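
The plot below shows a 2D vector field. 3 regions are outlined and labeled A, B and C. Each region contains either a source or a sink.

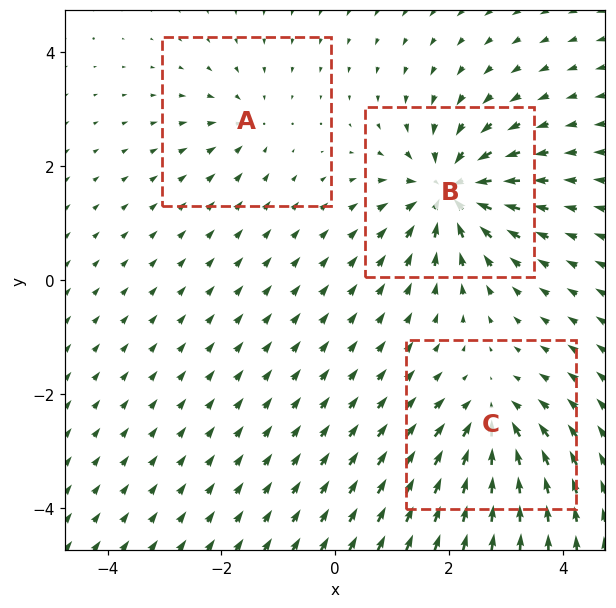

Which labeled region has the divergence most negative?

Divergence at each region's feature centre — A: about -2, B: about -6, C: about -4. Region B is most negative.

B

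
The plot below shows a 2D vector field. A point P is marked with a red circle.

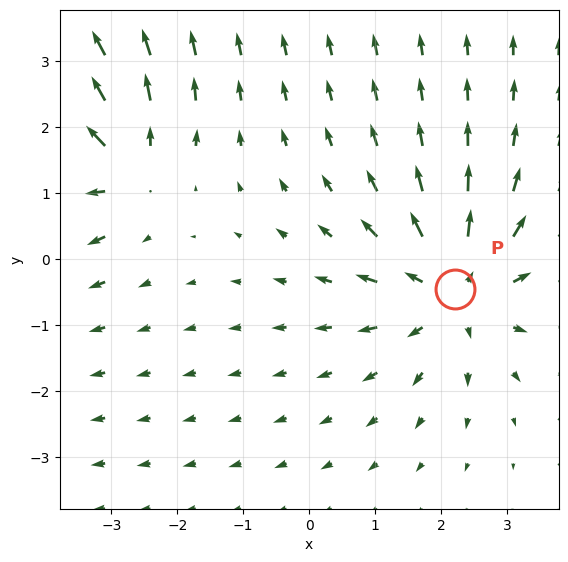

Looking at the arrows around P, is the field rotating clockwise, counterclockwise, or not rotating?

Near P at (2.2, -0.4) the arrows show no circulation. The curl there is ≈0.

not rotating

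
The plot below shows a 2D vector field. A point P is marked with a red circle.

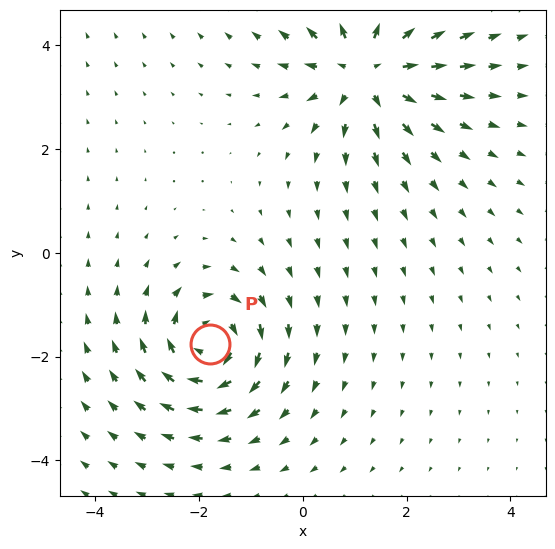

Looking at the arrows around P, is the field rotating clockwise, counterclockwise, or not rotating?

Near P at (-1.8, -1.8) the arrows circulate clockwise. The curl (z-component) there is about -5; negative curl means clockwise rotation.

clockwise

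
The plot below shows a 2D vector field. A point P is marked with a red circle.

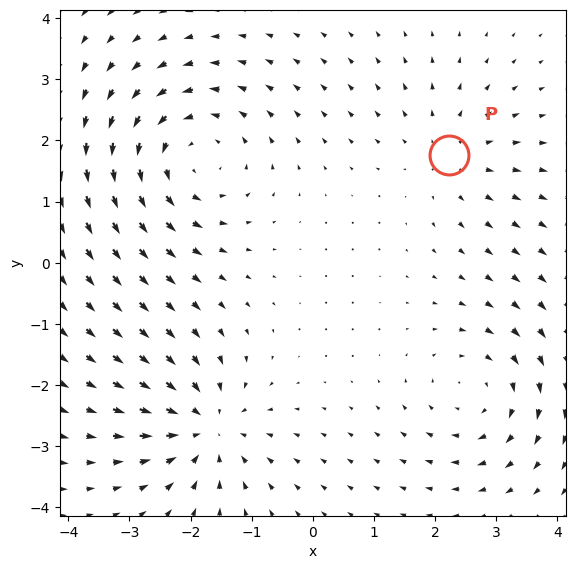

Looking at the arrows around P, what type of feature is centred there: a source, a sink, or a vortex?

source

At P (2.2, 1.8) the arrows spread outward. Divergence about +2, curl ≈0 — positive divergence with near-zero curl is a source.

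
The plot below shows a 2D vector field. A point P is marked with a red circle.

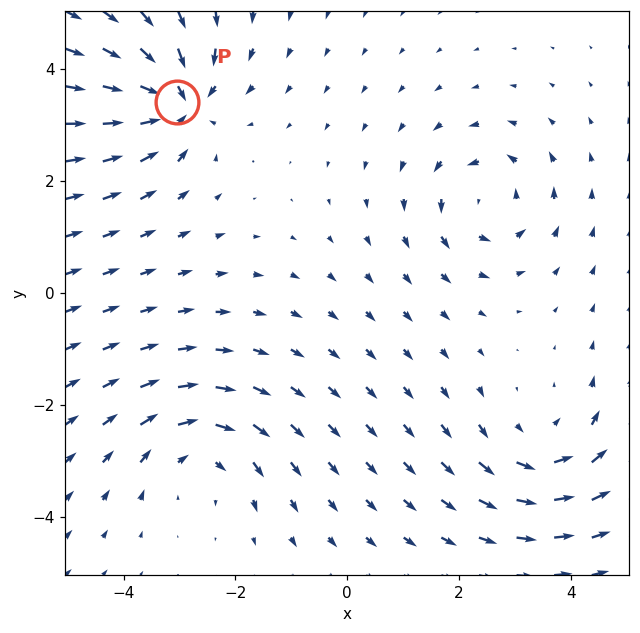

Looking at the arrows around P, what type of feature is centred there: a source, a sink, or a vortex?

sink

At P (-3.0, 3.4) the arrows converge inward. Divergence about -6, curl ≈0 — negative divergence with near-zero curl is a sink.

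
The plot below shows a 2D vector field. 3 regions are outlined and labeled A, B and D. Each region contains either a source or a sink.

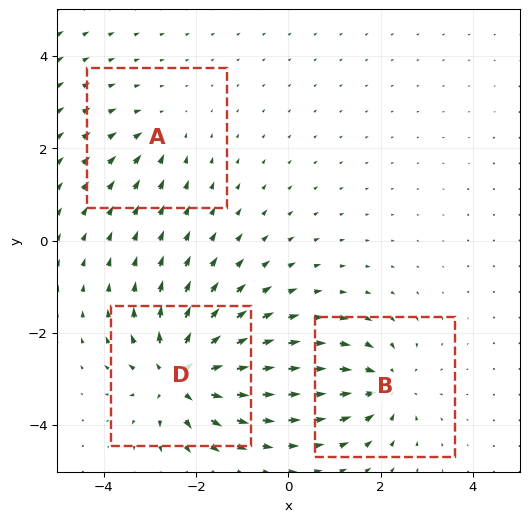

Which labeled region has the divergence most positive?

D

Divergence at each region's feature centre — A: about -2, B: about -4, D: about +6. Region D is most positive.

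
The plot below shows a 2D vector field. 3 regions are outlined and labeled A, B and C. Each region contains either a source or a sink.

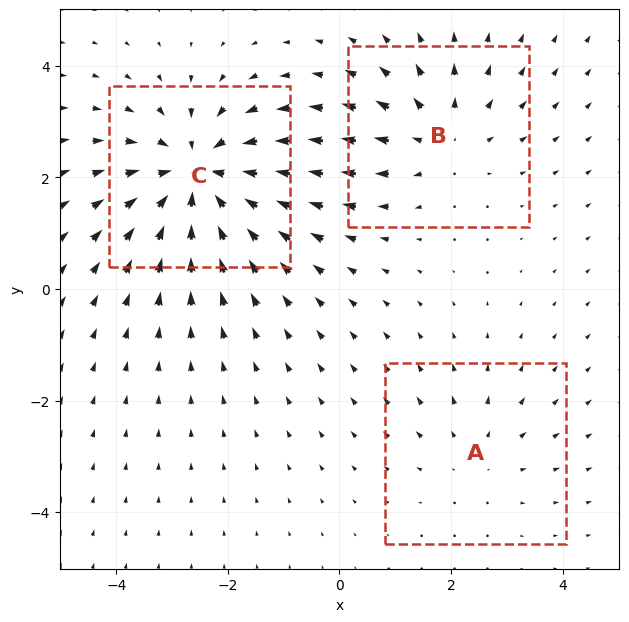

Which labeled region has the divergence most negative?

C

Divergence at each region's feature centre — A: about +2, B: about +3, C: about -4. Region C is most negative.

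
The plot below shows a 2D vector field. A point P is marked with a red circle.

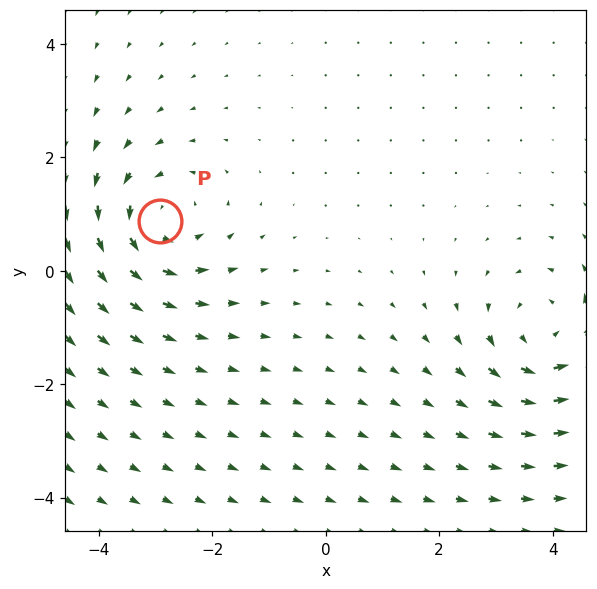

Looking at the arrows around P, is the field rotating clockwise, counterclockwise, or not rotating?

Near P at (-2.9, 0.9) the arrows circulate counterclockwise. The curl (z-component) there is about +5; positive curl means counterclockwise rotation.

counterclockwise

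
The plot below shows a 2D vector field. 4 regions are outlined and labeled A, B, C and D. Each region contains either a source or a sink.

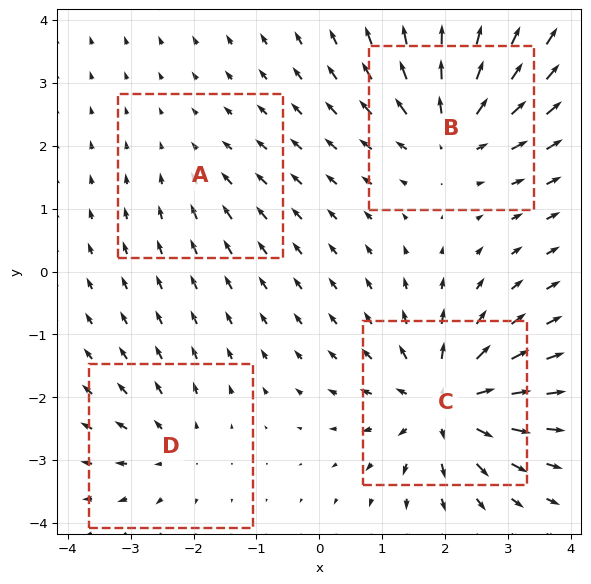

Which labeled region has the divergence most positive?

Divergence at each region's feature centre — A: about -2, B: about +6, C: about +8, D: about +4. Region C is most positive.

C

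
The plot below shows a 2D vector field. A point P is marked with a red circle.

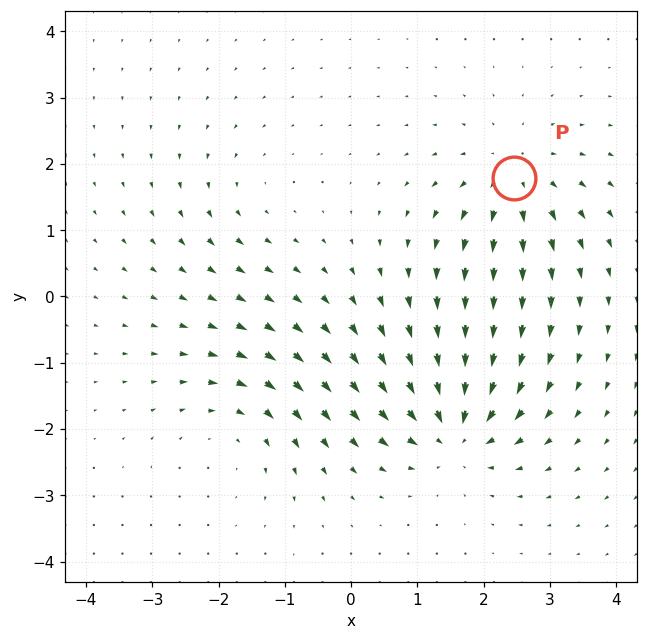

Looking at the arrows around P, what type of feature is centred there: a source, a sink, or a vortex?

source

At P (2.5, 1.8) the arrows spread outward. Divergence about +5, curl ≈0 — positive divergence with near-zero curl is a source.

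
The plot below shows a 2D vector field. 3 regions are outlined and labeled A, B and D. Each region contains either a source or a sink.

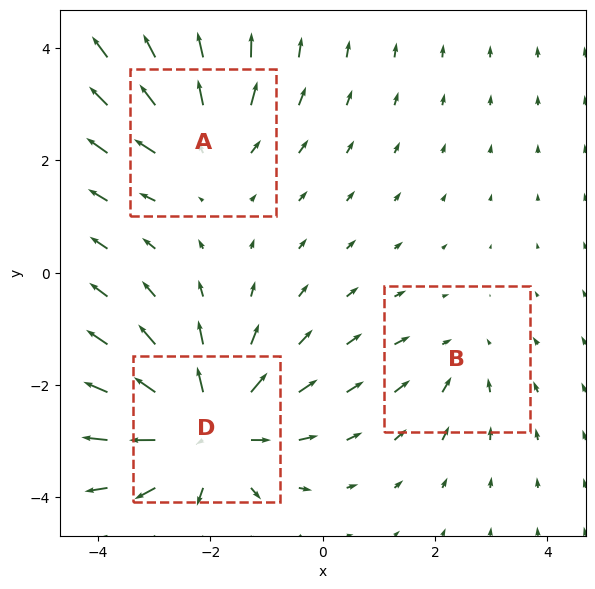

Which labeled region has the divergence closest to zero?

B

Divergence at each region's feature centre — A: about +3, B: about -2, D: about +5. Region B is closest to zero.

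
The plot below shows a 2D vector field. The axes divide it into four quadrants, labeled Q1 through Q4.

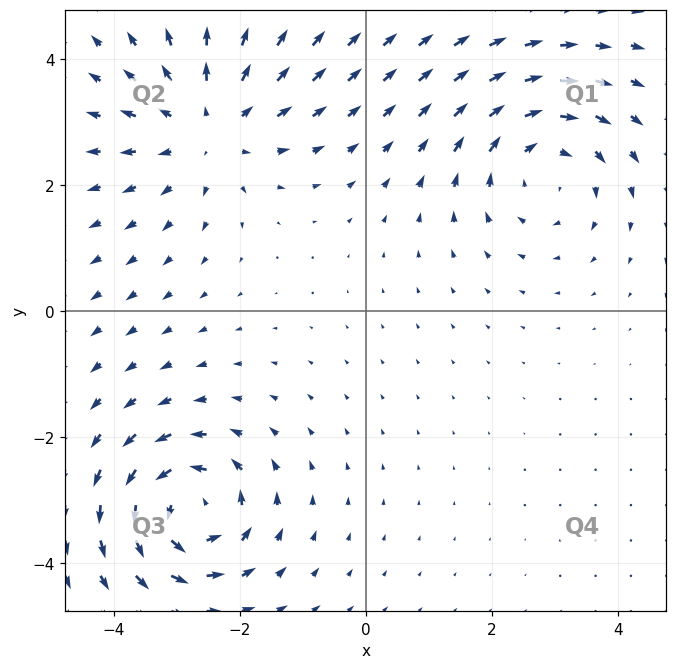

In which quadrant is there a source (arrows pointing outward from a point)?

The source sits at approximately (-2.5, 2.9), which lies in quadrant Q2. The divergence there is about +4, positive as expected for a source.

Q2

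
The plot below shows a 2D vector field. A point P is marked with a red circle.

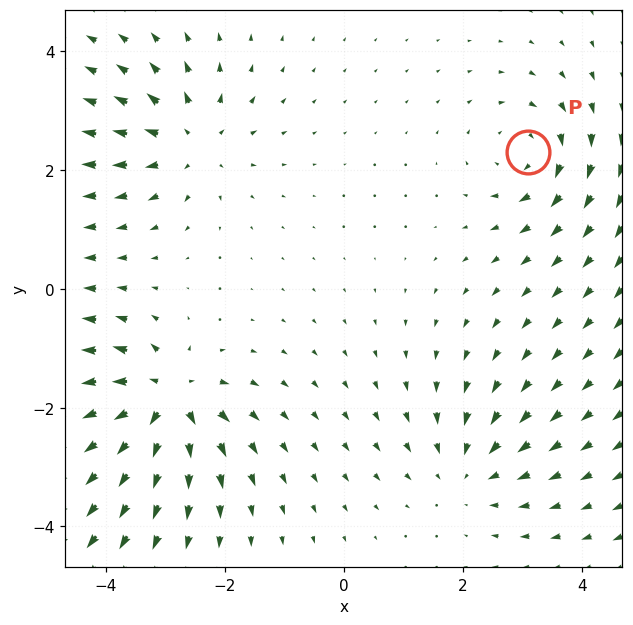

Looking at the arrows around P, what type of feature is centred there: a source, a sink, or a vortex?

At P (3.1, 2.3) the arrows circulate clockwise. Divergence ≈0, curl about -4 — near-zero divergence with nonzero curl is a vortex.

vortex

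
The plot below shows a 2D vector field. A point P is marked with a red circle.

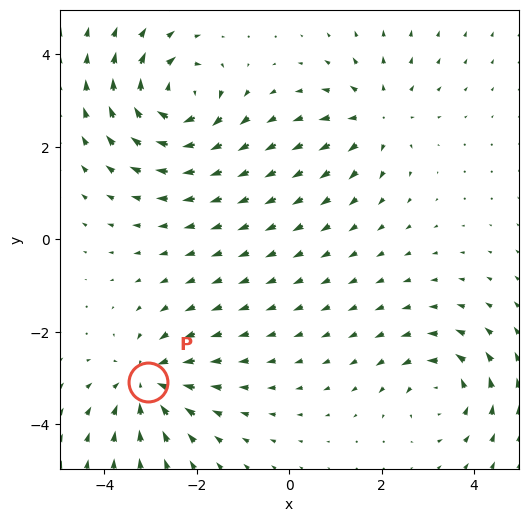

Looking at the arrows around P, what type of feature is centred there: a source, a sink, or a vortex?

sink

At P (-3.1, -3.1) the arrows converge inward. Divergence about -4, curl ≈0 — negative divergence with near-zero curl is a sink.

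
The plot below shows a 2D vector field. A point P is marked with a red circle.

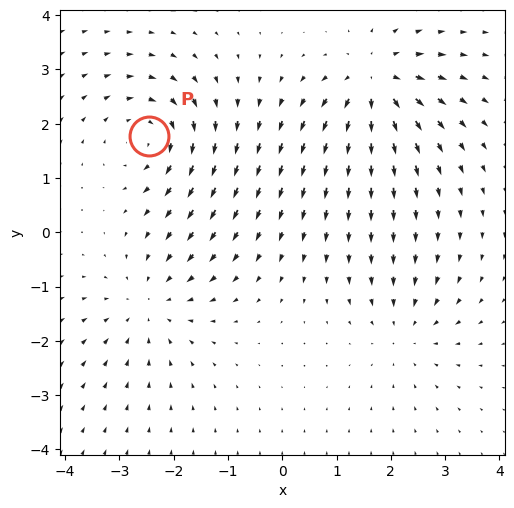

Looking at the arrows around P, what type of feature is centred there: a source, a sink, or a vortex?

At P (-2.4, 1.8) the arrows circulate clockwise. Divergence ≈0, curl about -4 — near-zero divergence with nonzero curl is a vortex.

vortex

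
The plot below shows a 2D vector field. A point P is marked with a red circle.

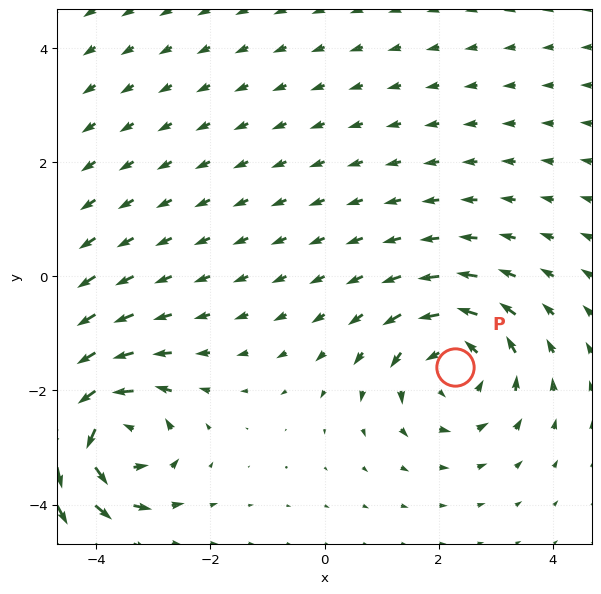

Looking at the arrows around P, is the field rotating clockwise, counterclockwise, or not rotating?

Near P at (2.3, -1.6) the arrows circulate counterclockwise. The curl (z-component) there is about +3; positive curl means counterclockwise rotation.

counterclockwise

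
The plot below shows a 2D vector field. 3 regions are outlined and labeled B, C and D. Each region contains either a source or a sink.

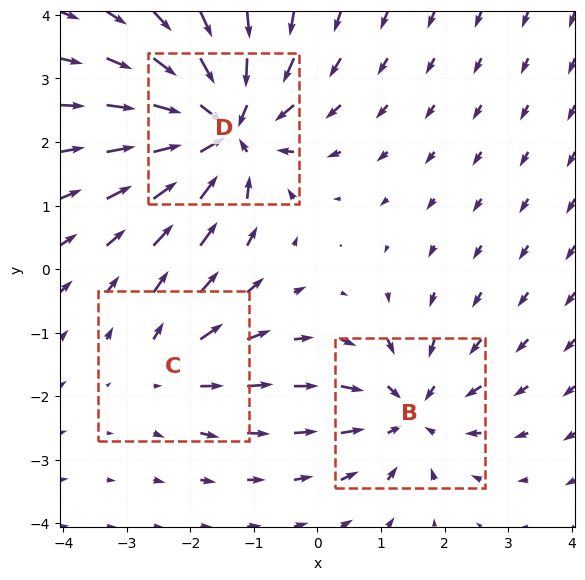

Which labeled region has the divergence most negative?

Divergence at each region's feature centre — B: about -3, C: about +2, D: about -5. Region D is most negative.

D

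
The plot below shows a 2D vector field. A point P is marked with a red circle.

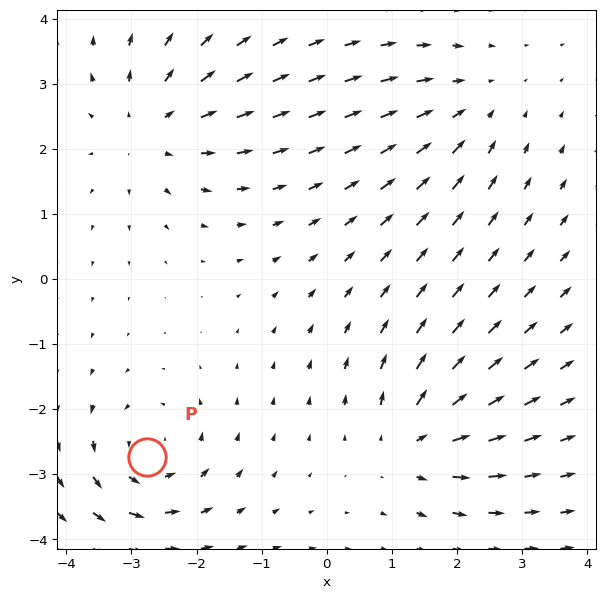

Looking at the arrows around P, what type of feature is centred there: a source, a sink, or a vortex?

vortex

At P (-2.8, -2.7) the arrows circulate counterclockwise. Divergence ≈0, curl about +4 — near-zero divergence with nonzero curl is a vortex.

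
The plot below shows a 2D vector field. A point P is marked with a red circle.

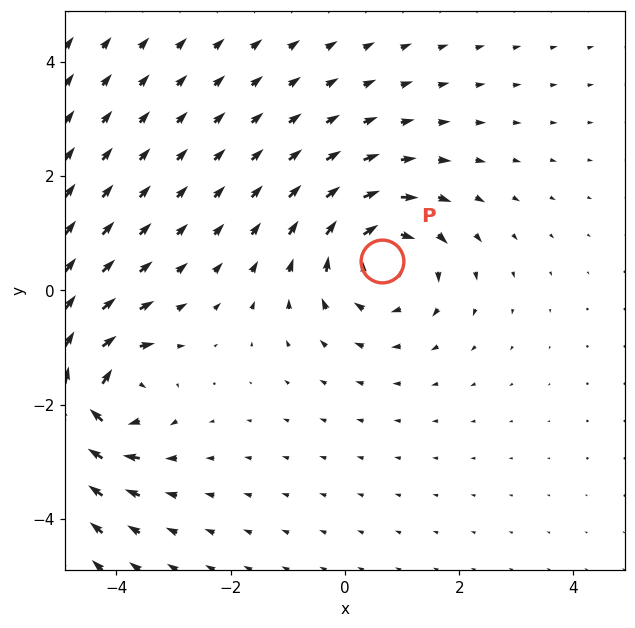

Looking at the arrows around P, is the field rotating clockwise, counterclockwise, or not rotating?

clockwise

Near P at (0.6, 0.5) the arrows circulate clockwise. The curl (z-component) there is about -4; negative curl means clockwise rotation.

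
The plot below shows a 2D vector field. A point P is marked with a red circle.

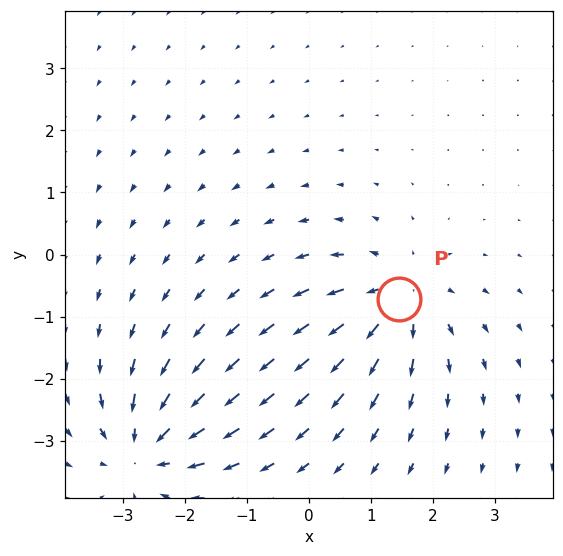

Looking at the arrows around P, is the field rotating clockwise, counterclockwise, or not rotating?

not rotating

Near P at (1.4, -0.7) the arrows show no circulation. The curl there is ≈0.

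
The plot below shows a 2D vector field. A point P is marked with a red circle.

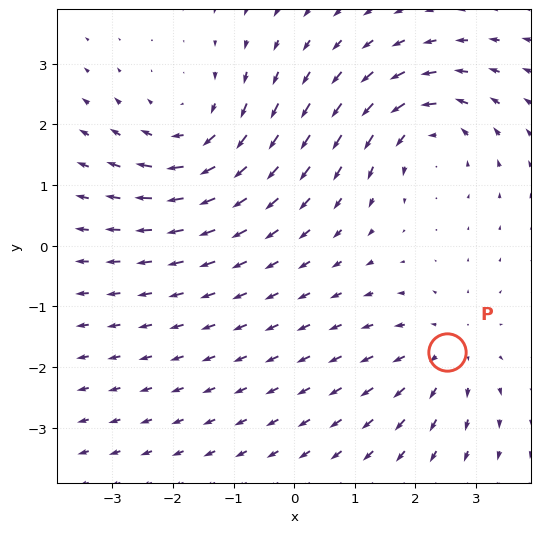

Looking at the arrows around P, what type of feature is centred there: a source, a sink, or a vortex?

source

At P (2.5, -1.7) the arrows spread outward. Divergence about +3, curl ≈0 — positive divergence with near-zero curl is a source.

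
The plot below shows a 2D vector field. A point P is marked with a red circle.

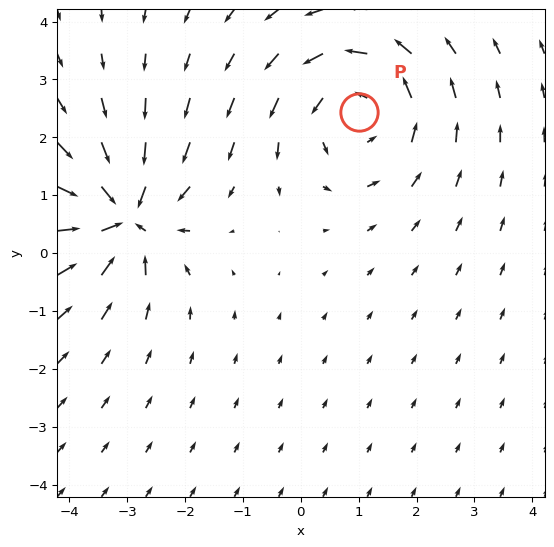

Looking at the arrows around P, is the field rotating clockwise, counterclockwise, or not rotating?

Near P at (1.0, 2.4) the arrows circulate counterclockwise. The curl (z-component) there is about +3; positive curl means counterclockwise rotation.

counterclockwise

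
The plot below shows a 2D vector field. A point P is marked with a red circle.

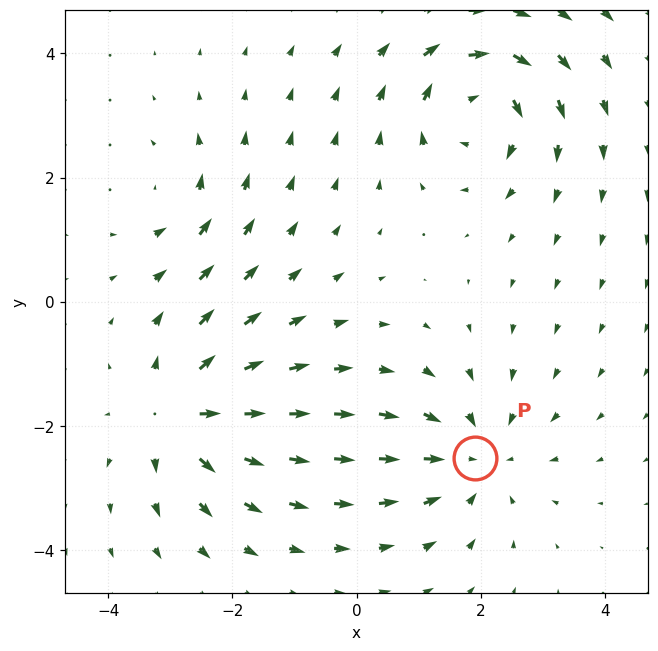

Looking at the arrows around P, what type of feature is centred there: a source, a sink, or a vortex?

At P (1.9, -2.5) the arrows converge inward. Divergence about -4, curl ≈0 — negative divergence with near-zero curl is a sink.

sink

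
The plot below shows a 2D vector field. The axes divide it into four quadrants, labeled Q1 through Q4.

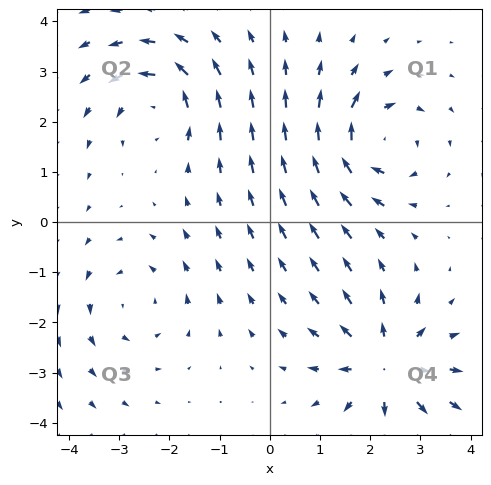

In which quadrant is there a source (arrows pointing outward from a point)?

Q4

The source sits at approximately (2.3, -2.9), which lies in quadrant Q4. The divergence there is about +5, positive as expected for a source.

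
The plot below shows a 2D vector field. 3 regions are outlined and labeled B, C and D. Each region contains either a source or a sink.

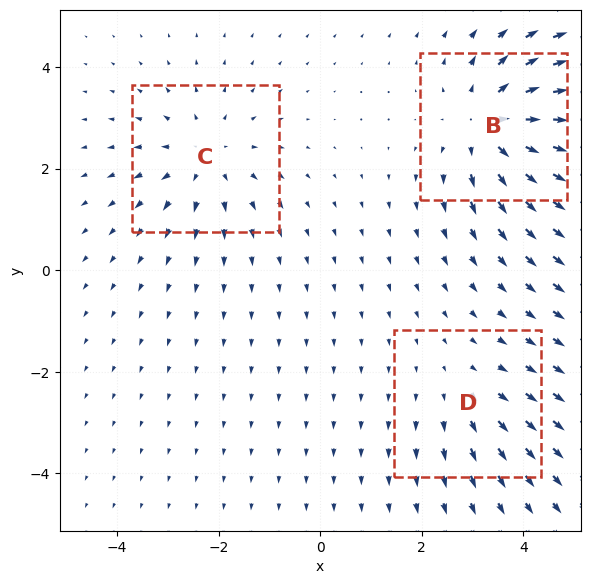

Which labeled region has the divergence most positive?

Divergence at each region's feature centre — B: about +4, C: about +3, D: about +2. Region B is most positive.

B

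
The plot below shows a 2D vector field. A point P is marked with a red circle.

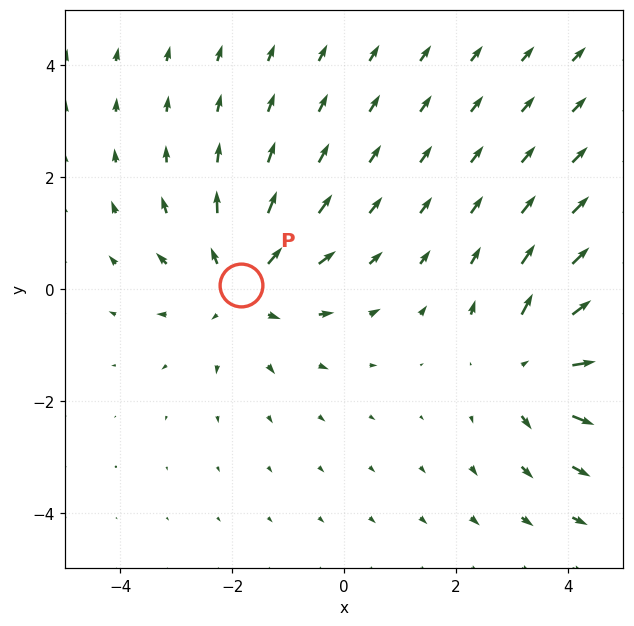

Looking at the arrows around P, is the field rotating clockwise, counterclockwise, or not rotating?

Near P at (-1.8, 0.1) the arrows show no circulation. The curl there is ≈0.

not rotating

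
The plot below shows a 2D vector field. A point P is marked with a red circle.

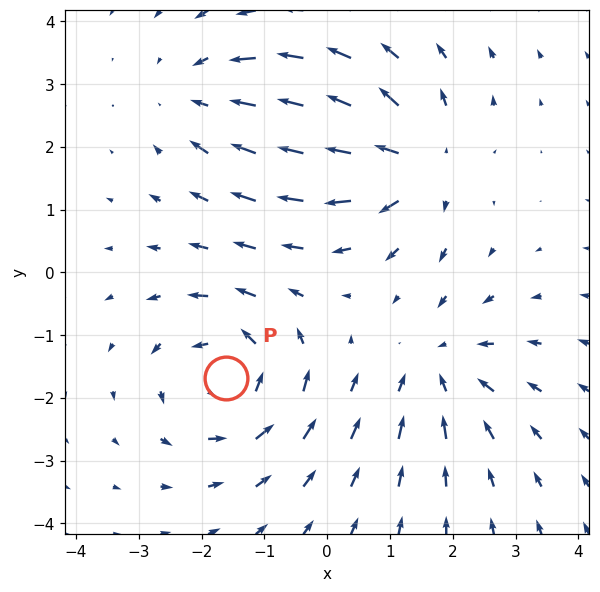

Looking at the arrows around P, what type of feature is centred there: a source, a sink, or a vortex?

vortex

At P (-1.6, -1.7) the arrows circulate counterclockwise. Divergence ≈0, curl about +4 — near-zero divergence with nonzero curl is a vortex.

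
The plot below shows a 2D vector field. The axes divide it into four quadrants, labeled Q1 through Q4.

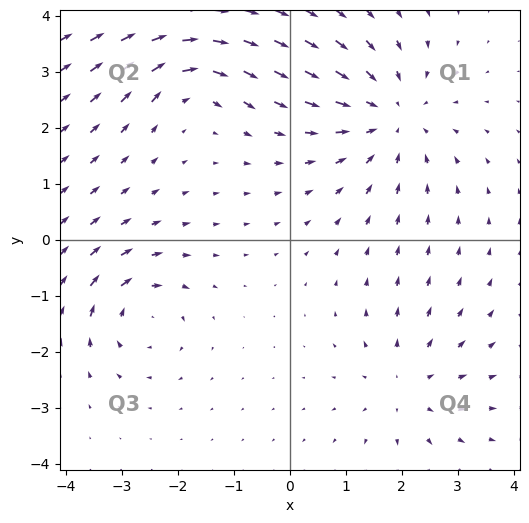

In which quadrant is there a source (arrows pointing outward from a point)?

Q4

The source sits at approximately (2.1, -2.6), which lies in quadrant Q4. The divergence there is about +3, positive as expected for a source.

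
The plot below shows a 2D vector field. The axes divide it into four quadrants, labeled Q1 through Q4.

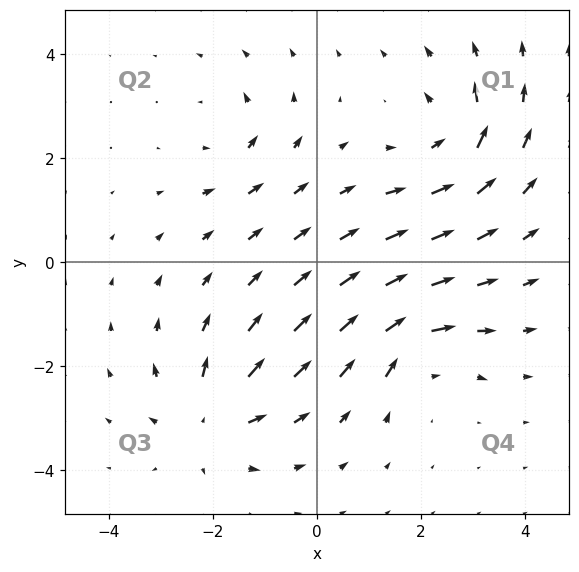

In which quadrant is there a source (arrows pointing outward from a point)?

The source sits at approximately (-2.1, -3.0), which lies in quadrant Q3. The divergence there is about +6, positive as expected for a source.

Q3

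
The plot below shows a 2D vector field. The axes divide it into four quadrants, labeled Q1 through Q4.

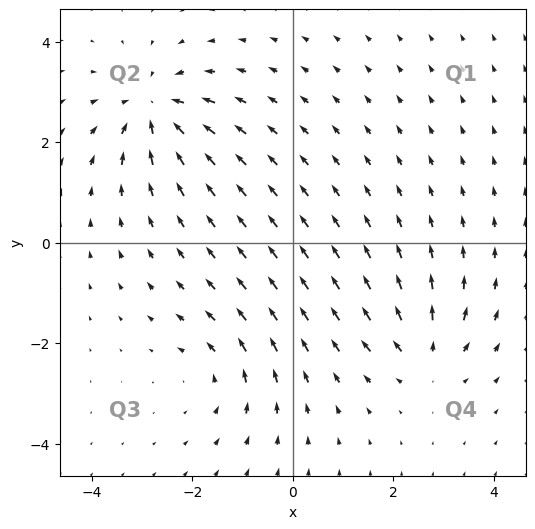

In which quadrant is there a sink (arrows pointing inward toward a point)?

The sink sits at approximately (-2.8, 2.7), which lies in quadrant Q2. The divergence there is about -5, negative as expected for a sink.

Q2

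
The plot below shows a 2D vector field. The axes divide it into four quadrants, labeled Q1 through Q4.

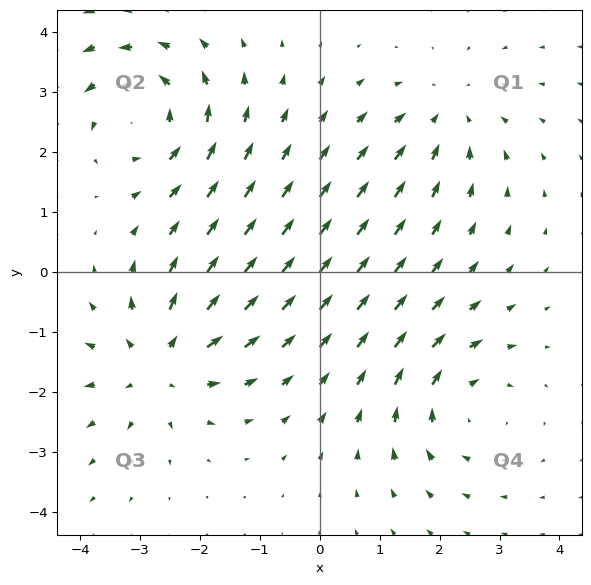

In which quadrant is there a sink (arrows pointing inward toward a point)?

Q1

The sink sits at approximately (2.1, 2.6), which lies in quadrant Q1. The divergence there is about -3, negative as expected for a sink.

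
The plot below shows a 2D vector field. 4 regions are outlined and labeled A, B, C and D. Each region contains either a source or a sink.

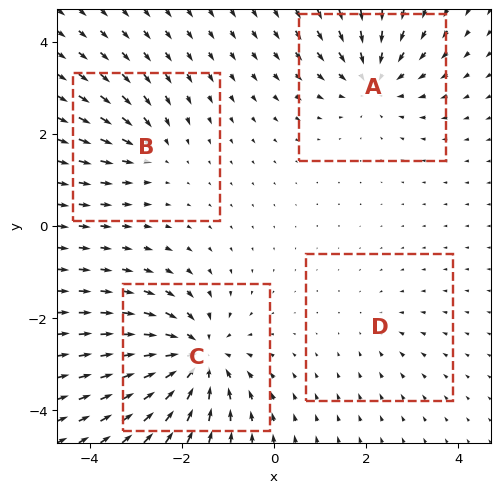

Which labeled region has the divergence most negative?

Divergence at each region's feature centre — A: about -5, B: about -3, C: about -7, D: about -2. Region C is most negative.

C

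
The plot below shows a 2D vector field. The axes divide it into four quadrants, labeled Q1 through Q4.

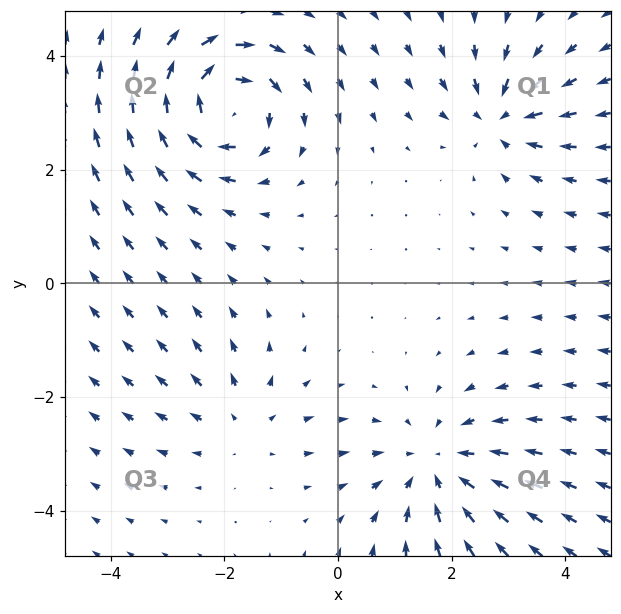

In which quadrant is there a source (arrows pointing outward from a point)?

Q3

The source sits at approximately (-1.7, -2.5), which lies in quadrant Q3. The divergence there is about +2, positive as expected for a source.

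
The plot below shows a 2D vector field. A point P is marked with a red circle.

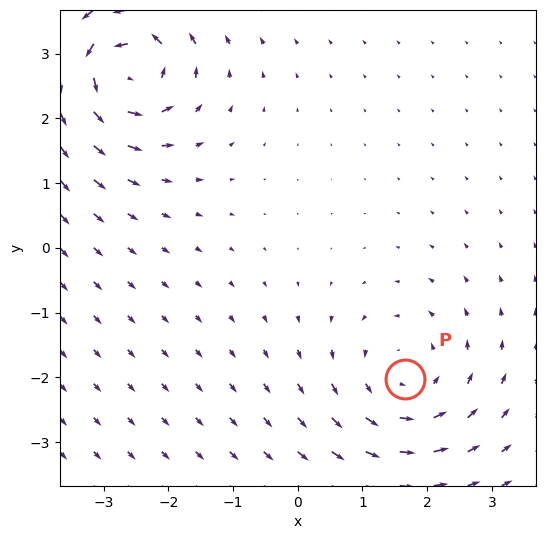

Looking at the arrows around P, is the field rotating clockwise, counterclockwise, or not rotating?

counterclockwise

Near P at (1.7, -2.0) the arrows circulate counterclockwise. The curl (z-component) there is about +3; positive curl means counterclockwise rotation.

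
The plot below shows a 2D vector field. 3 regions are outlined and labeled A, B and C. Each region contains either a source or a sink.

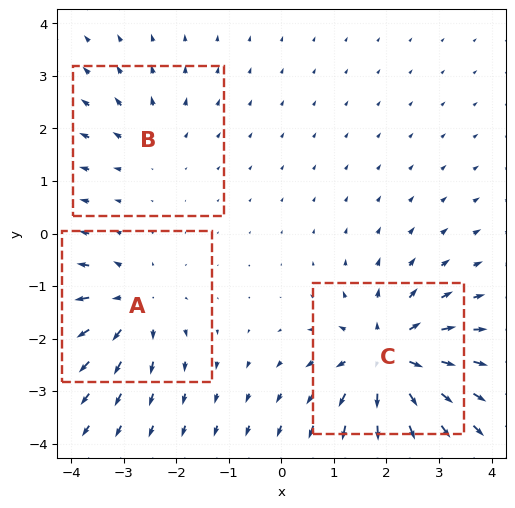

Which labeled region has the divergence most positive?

Divergence at each region's feature centre — A: about +4, B: about +2, C: about +5. Region C is most positive.

C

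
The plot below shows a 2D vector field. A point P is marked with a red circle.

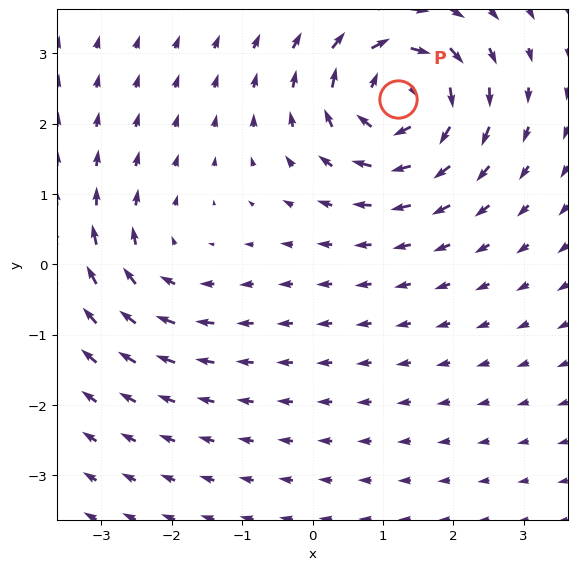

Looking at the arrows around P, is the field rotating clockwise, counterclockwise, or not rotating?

Near P at (1.2, 2.4) the arrows circulate clockwise. The curl (z-component) there is about -6; negative curl means clockwise rotation.

clockwise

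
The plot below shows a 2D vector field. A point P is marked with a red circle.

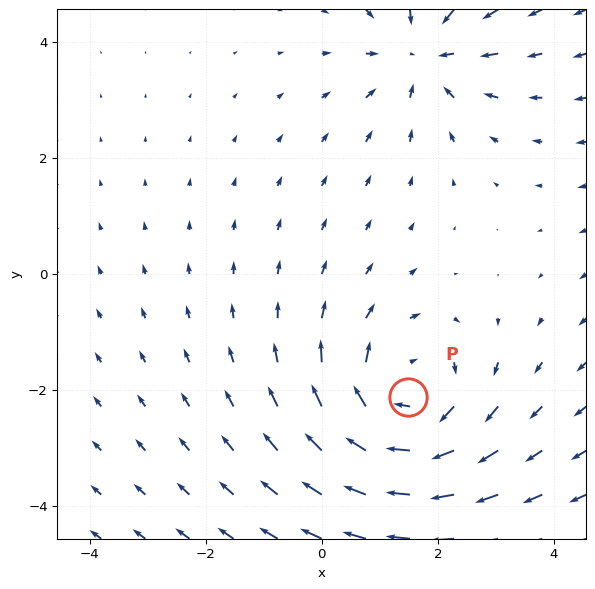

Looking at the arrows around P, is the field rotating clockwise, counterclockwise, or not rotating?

clockwise

Near P at (1.5, -2.1) the arrows circulate clockwise. The curl (z-component) there is about -4; negative curl means clockwise rotation.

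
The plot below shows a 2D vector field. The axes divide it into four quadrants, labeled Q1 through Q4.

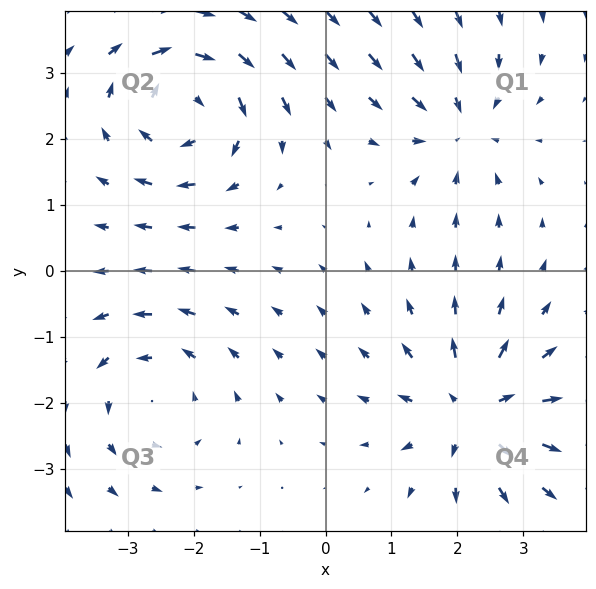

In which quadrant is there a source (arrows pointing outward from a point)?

The source sits at approximately (2.2, -2.1), which lies in quadrant Q4. The divergence there is about +5, positive as expected for a source.

Q4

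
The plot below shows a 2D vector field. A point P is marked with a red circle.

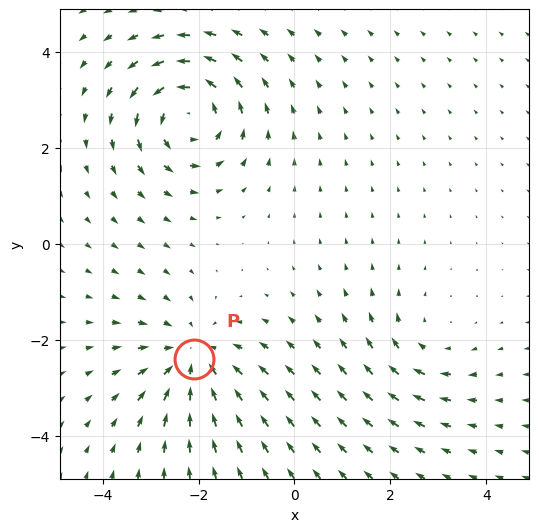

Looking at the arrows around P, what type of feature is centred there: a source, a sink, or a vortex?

sink

At P (-2.1, -2.4) the arrows converge inward. Divergence about -4, curl ≈0 — negative divergence with near-zero curl is a sink.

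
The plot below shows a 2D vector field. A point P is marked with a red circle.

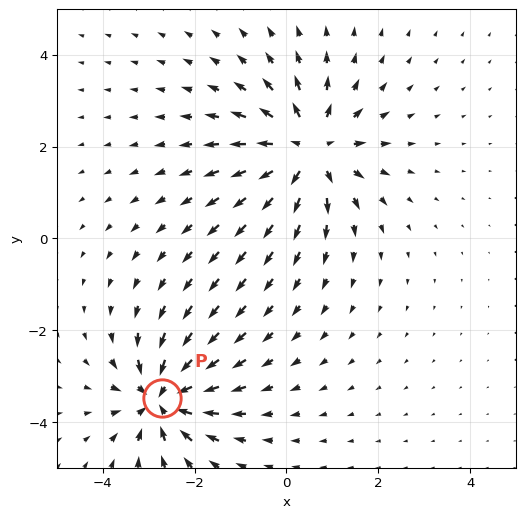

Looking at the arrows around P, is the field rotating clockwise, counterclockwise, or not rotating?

not rotating

Near P at (-2.7, -3.5) the arrows show no circulation. The curl there is ≈0.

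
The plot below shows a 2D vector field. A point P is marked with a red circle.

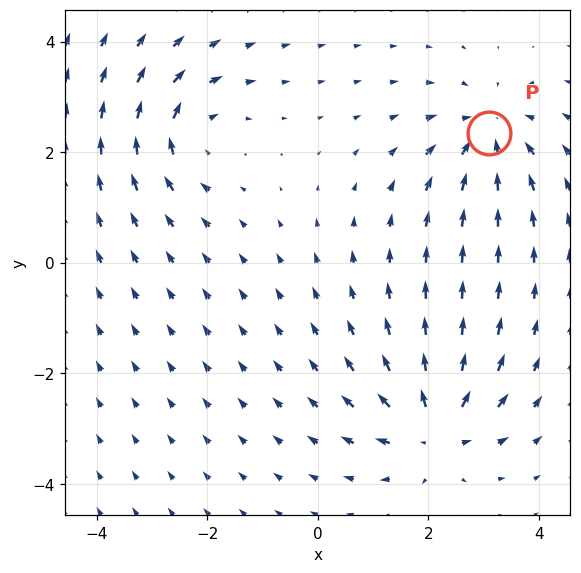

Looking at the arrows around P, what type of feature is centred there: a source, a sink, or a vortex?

sink

At P (3.1, 2.3) the arrows converge inward. Divergence about -4, curl ≈0 — negative divergence with near-zero curl is a sink.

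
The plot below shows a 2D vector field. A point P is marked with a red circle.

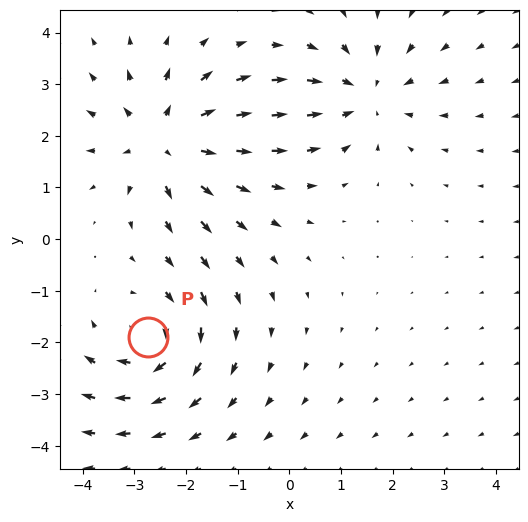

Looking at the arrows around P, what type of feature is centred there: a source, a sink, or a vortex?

At P (-2.7, -1.9) the arrows circulate clockwise. Divergence ≈0, curl about -4 — near-zero divergence with nonzero curl is a vortex.

vortex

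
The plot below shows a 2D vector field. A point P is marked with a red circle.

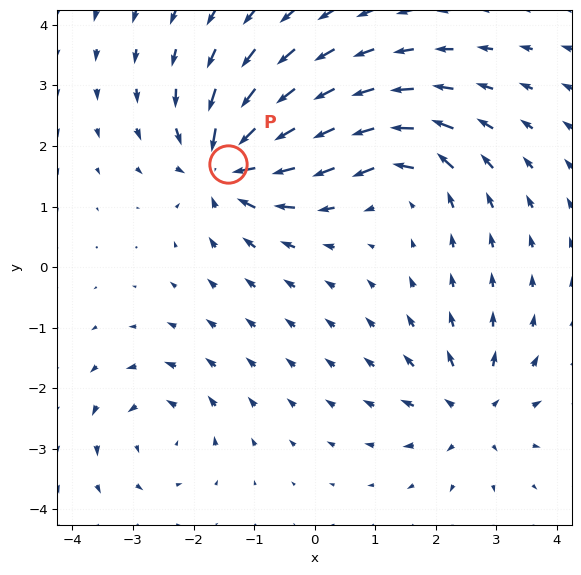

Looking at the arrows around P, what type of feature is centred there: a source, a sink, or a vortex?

sink

At P (-1.4, 1.7) the arrows converge inward. Divergence about -7, curl ≈0 — negative divergence with near-zero curl is a sink.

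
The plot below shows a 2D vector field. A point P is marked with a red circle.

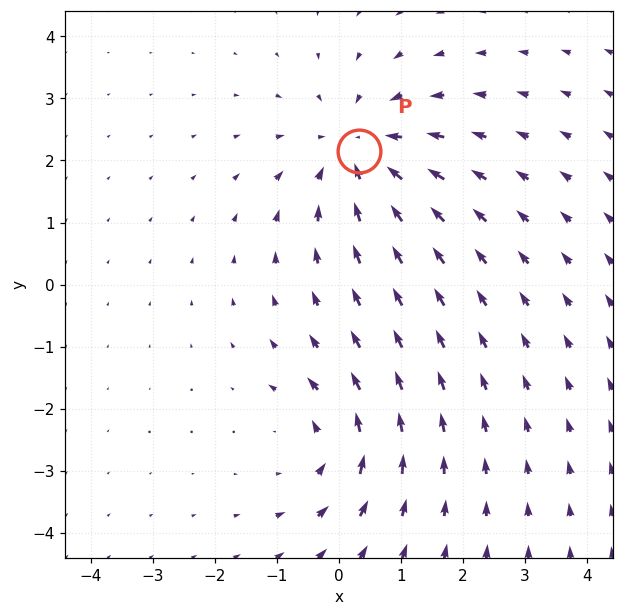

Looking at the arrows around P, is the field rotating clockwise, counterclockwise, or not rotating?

Near P at (0.3, 2.2) the arrows show no circulation. The curl there is ≈0.

not rotating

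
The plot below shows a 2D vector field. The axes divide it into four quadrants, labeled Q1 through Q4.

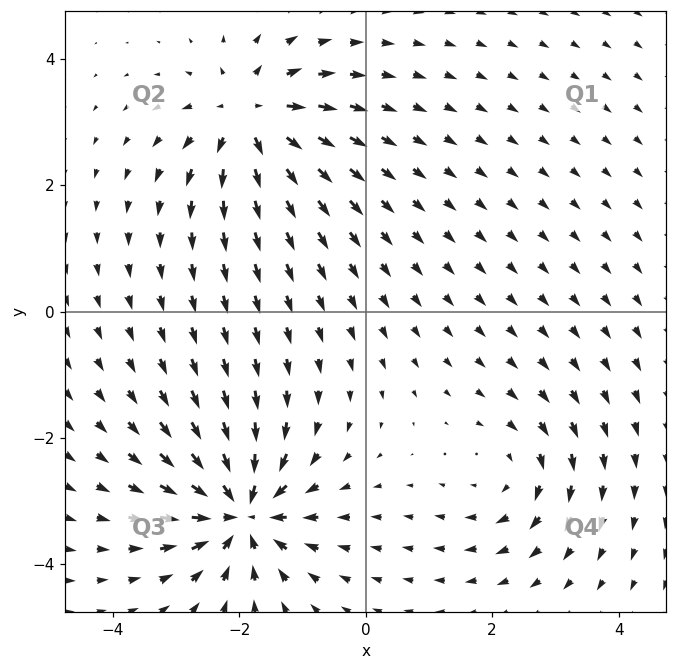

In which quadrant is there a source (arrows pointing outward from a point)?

Q2

The source sits at approximately (-1.8, 3.1), which lies in quadrant Q2. The divergence there is about +5, positive as expected for a source.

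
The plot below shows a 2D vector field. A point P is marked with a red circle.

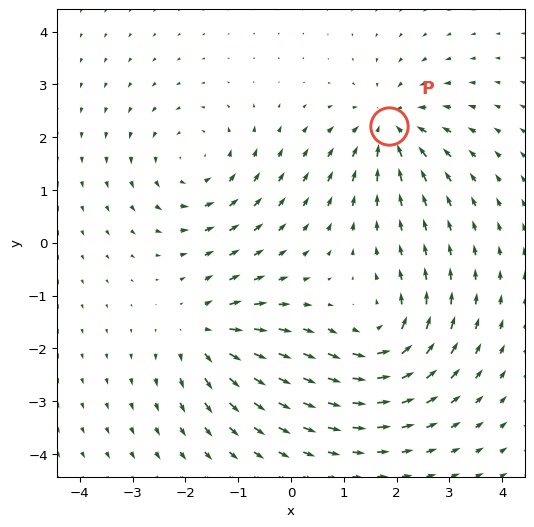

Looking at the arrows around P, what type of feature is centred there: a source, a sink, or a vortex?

At P (1.9, 2.2) the arrows converge inward. Divergence about -5, curl ≈0 — negative divergence with near-zero curl is a sink.

sink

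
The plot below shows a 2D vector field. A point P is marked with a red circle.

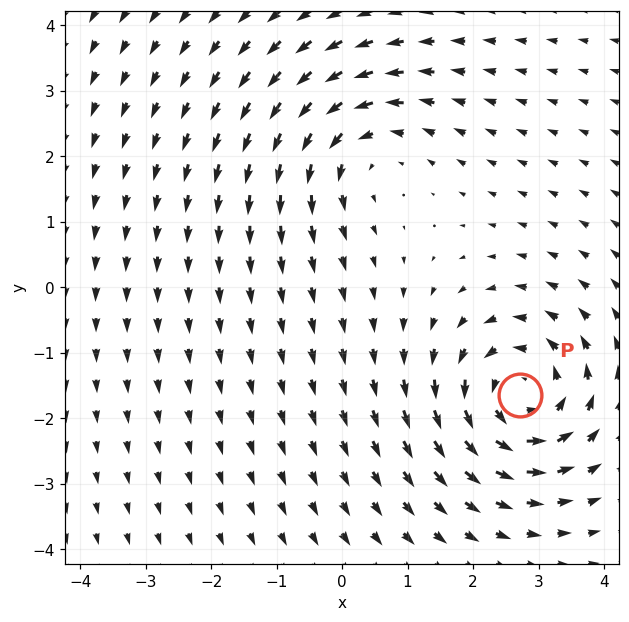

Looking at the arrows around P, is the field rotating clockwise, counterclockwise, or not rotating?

Near P at (2.7, -1.6) the arrows circulate counterclockwise. The curl (z-component) there is about +6; positive curl means counterclockwise rotation.

counterclockwise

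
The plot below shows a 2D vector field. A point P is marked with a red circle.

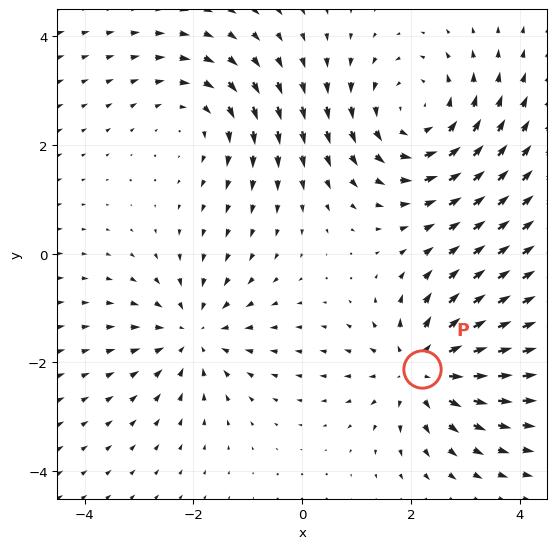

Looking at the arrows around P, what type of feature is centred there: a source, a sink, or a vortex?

source

At P (2.2, -2.1) the arrows spread outward. Divergence about +4, curl ≈0 — positive divergence with near-zero curl is a source.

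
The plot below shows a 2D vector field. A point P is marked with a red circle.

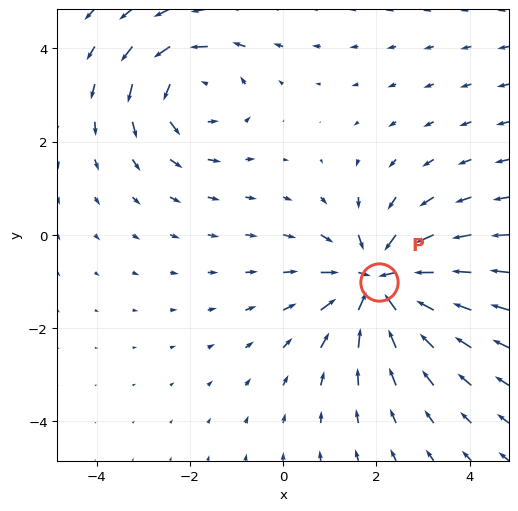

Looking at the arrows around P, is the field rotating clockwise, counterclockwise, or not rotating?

not rotating

Near P at (2.1, -1.0) the arrows show no circulation. The curl there is ≈0.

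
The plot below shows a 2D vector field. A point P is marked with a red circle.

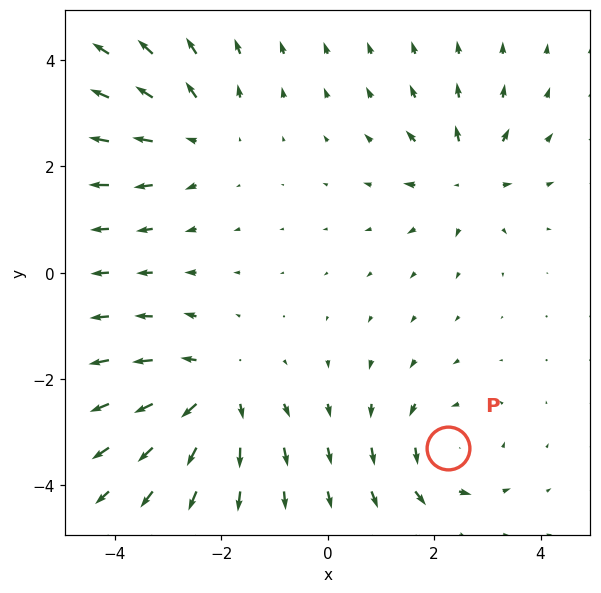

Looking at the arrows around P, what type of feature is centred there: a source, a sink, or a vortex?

vortex

At P (2.3, -3.3) the arrows circulate counterclockwise. Divergence ≈0, curl about +3 — near-zero divergence with nonzero curl is a vortex.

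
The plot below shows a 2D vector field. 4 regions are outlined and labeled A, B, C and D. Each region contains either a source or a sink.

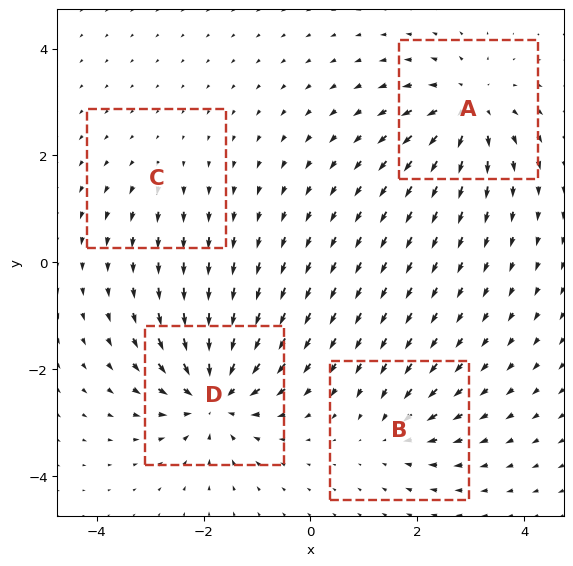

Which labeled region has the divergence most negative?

Divergence at each region's feature centre — A: about +6, B: about -4, C: about +2, D: about -8. Region D is most negative.

D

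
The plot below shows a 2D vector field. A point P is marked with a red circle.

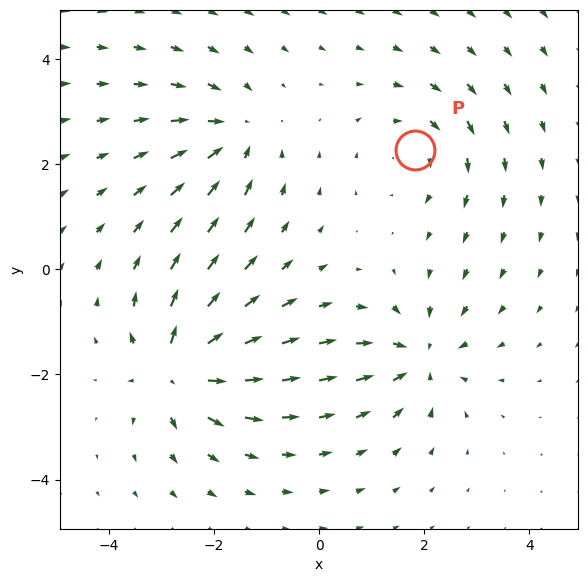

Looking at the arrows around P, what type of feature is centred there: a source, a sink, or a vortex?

vortex

At P (1.8, 2.3) the arrows circulate clockwise. Divergence ≈0, curl about -3 — near-zero divergence with nonzero curl is a vortex.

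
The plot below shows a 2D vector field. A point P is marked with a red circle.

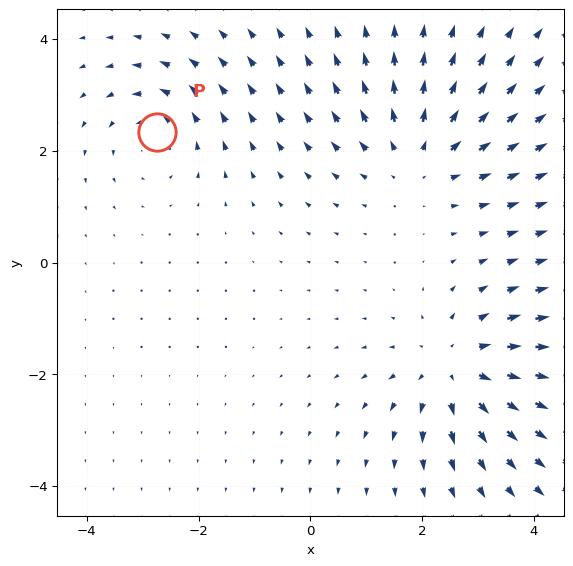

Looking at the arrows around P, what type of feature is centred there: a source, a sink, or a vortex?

At P (-2.7, 2.3) the arrows circulate counterclockwise. Divergence ≈0, curl about +3 — near-zero divergence with nonzero curl is a vortex.

vortex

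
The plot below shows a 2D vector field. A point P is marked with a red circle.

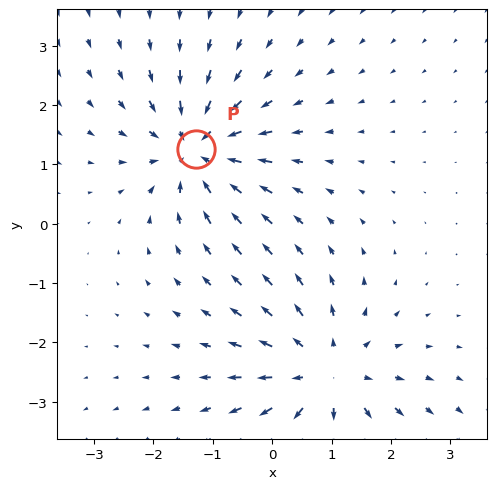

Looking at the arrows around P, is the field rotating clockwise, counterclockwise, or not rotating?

Near P at (-1.3, 1.3) the arrows show no circulation. The curl there is ≈0.

not rotating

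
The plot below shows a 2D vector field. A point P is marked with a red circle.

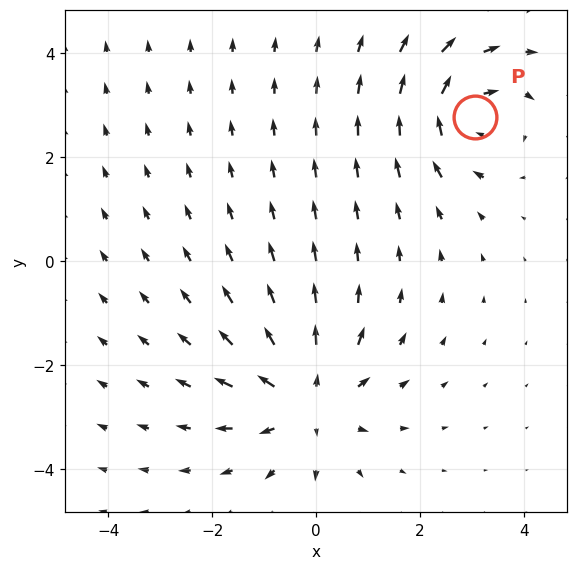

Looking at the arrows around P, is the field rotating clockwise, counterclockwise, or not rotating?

Near P at (3.1, 2.8) the arrows circulate clockwise. The curl (z-component) there is about -5; negative curl means clockwise rotation.

clockwise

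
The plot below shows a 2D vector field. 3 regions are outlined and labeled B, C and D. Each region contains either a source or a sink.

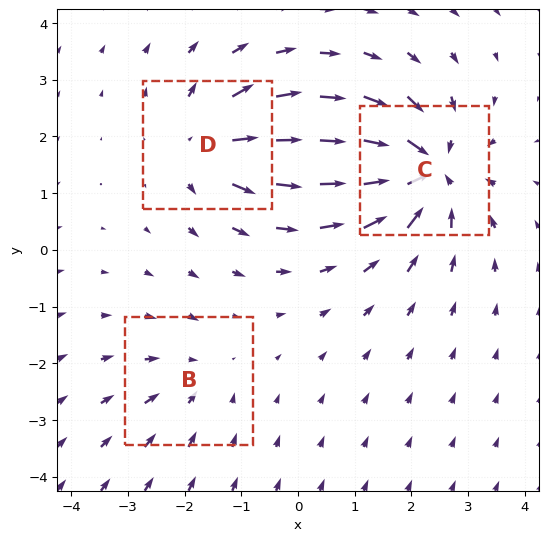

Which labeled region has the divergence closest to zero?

B

Divergence at each region's feature centre — B: about -2, C: about -6, D: about +4. Region B is closest to zero.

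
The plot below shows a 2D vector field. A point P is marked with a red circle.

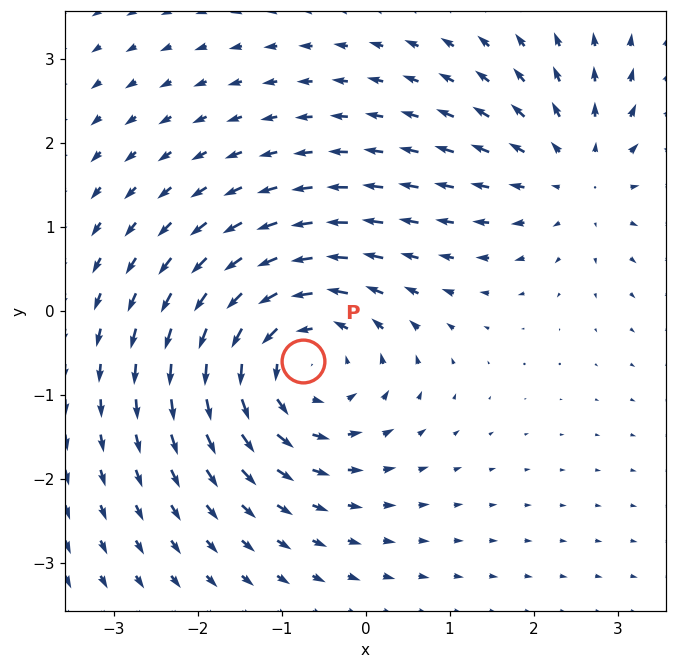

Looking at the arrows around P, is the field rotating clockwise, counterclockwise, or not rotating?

Near P at (-0.7, -0.6) the arrows circulate counterclockwise. The curl (z-component) there is about +4; positive curl means counterclockwise rotation.

counterclockwise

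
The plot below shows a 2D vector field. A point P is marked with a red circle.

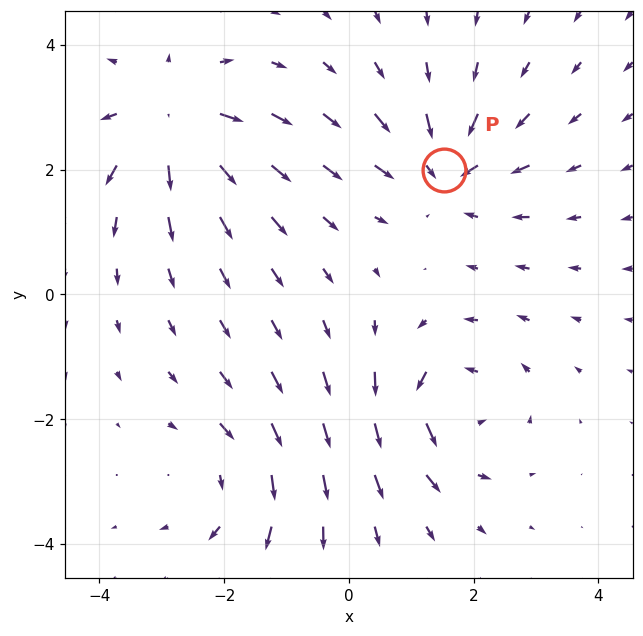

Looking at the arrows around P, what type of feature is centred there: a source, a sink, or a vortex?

At P (1.5, 2.0) the arrows converge inward. Divergence about -5, curl ≈0 — negative divergence with near-zero curl is a sink.

sink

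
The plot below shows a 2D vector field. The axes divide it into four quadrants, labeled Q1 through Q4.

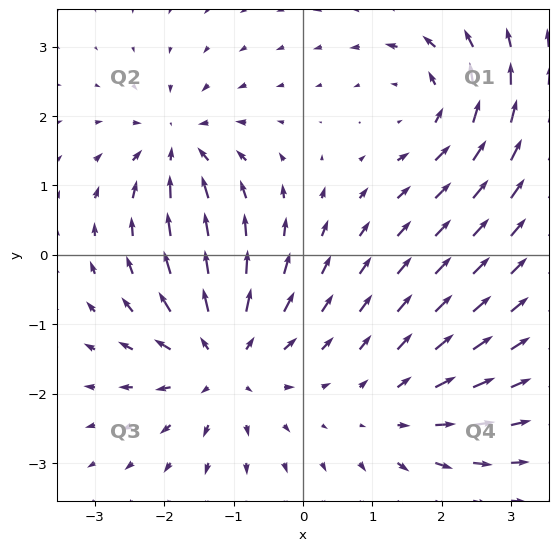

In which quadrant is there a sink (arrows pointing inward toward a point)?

Q2

The sink sits at approximately (-1.8, 1.6), which lies in quadrant Q2. The divergence there is about -5, negative as expected for a sink.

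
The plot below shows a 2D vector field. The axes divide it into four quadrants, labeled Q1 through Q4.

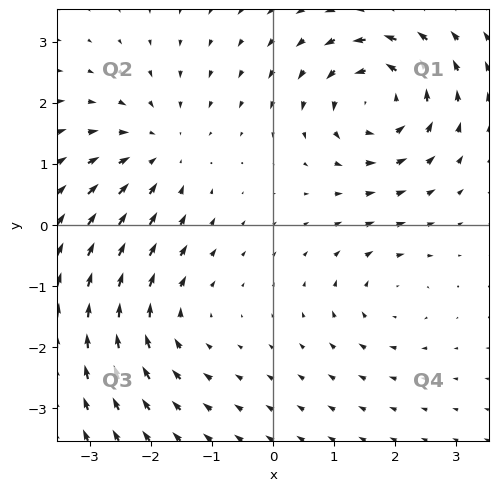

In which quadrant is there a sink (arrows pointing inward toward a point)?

The sink sits at approximately (-1.9, 1.2), which lies in quadrant Q2. The divergence there is about -4, negative as expected for a sink.

Q2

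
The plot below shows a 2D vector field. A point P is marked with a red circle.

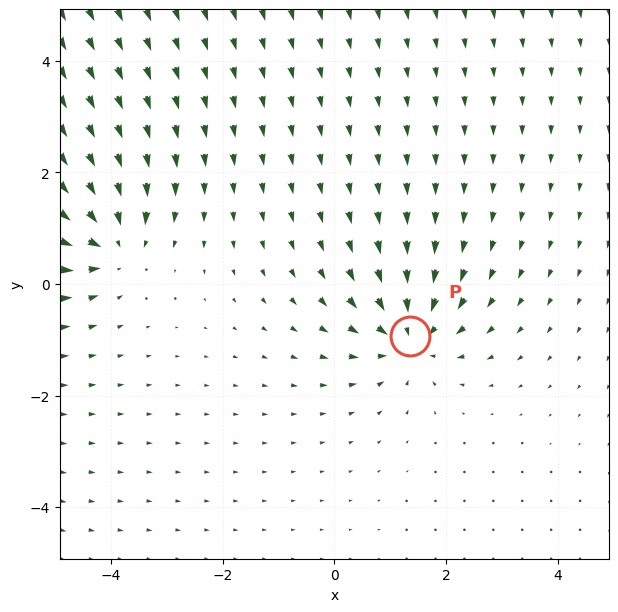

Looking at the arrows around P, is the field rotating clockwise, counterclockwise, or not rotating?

Near P at (1.3, -0.9) the arrows show no circulation. The curl there is ≈0.

not rotating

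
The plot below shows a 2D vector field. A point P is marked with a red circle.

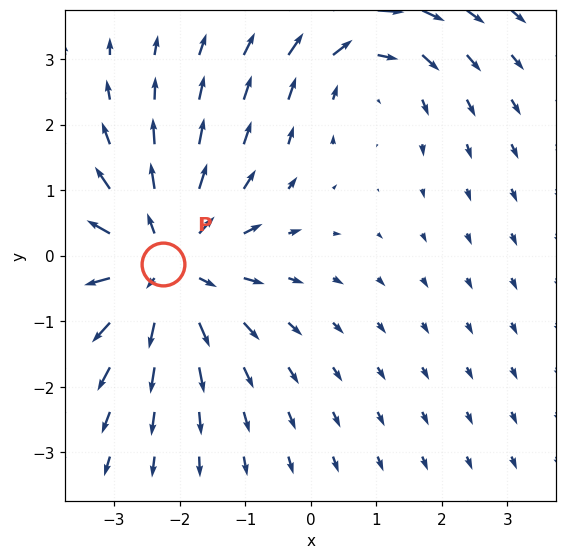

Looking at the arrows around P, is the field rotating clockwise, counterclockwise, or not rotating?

Near P at (-2.3, -0.1) the arrows show no circulation. The curl there is ≈0.

not rotating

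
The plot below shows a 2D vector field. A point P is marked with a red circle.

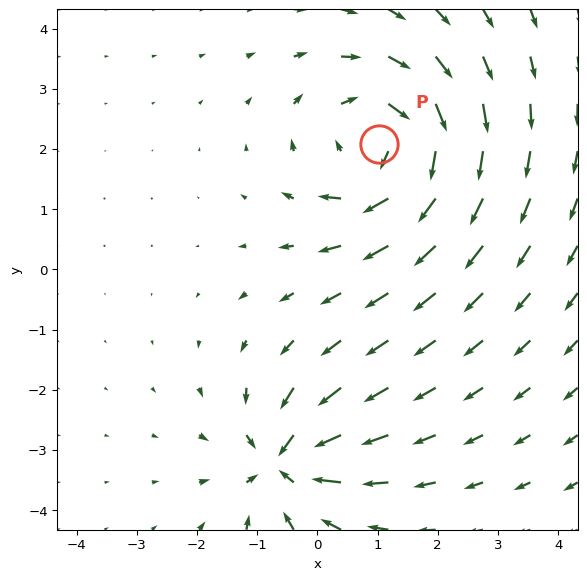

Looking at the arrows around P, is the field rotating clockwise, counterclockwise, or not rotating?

clockwise

Near P at (1.0, 2.1) the arrows circulate clockwise. The curl (z-component) there is about -4; negative curl means clockwise rotation.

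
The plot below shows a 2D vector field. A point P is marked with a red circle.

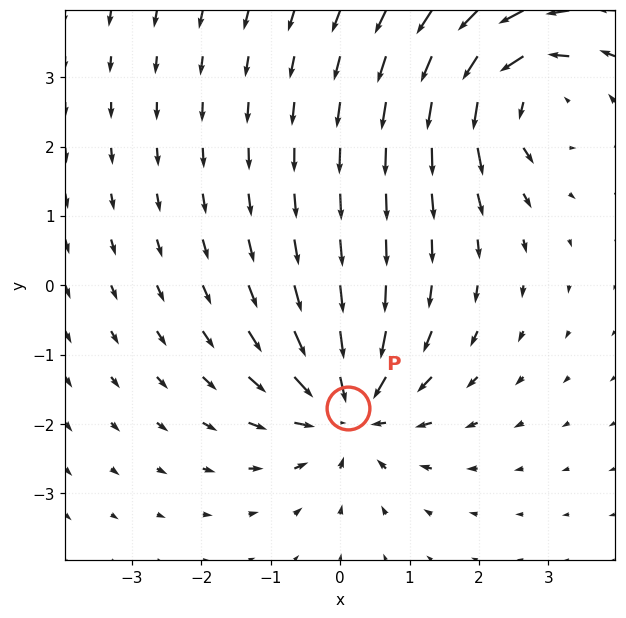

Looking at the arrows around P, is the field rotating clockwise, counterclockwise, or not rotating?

Near P at (0.1, -1.8) the arrows show no circulation. The curl there is ≈0.

not rotating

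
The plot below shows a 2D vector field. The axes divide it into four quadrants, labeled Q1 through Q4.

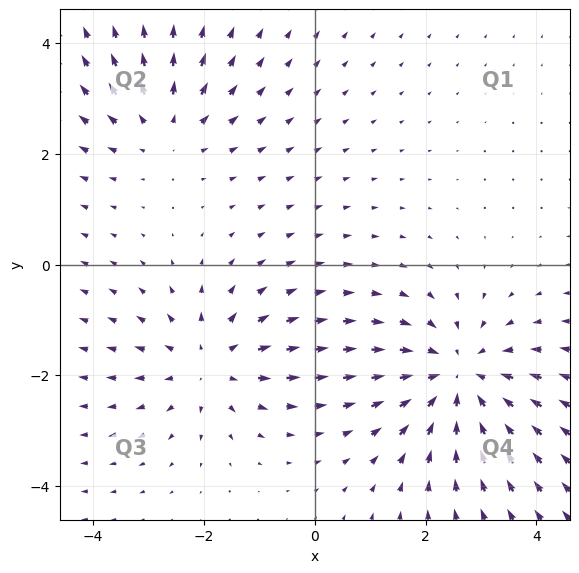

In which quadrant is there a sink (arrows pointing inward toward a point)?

The sink sits at approximately (2.6, -2.0), which lies in quadrant Q4. The divergence there is about -4, negative as expected for a sink.

Q4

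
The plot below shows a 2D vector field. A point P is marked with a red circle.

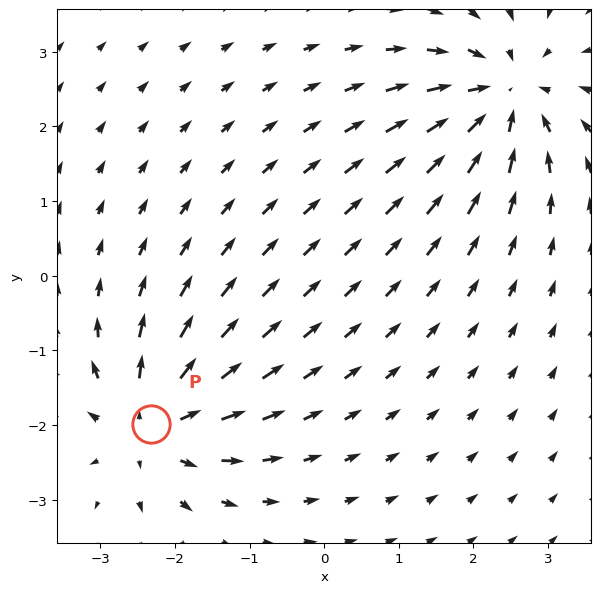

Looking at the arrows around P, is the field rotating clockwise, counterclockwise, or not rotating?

Near P at (-2.3, -2.0) the arrows show no circulation. The curl there is ≈0.

not rotating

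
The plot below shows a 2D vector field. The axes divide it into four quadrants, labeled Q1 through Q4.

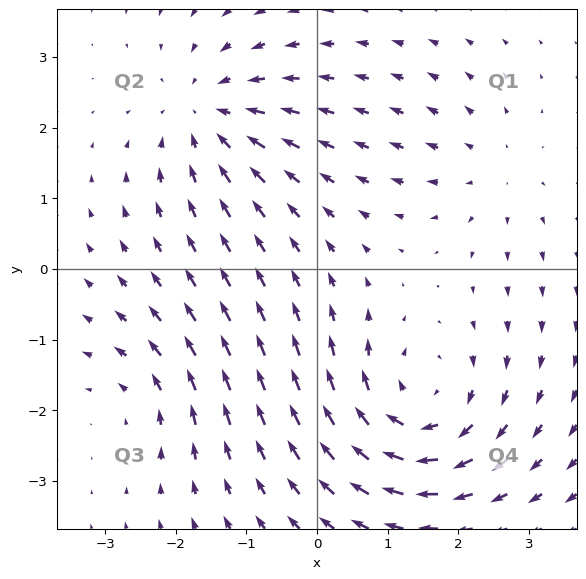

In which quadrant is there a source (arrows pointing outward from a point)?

The source sits at approximately (2.5, 1.4), which lies in quadrant Q1. The divergence there is about +2, positive as expected for a source.

Q1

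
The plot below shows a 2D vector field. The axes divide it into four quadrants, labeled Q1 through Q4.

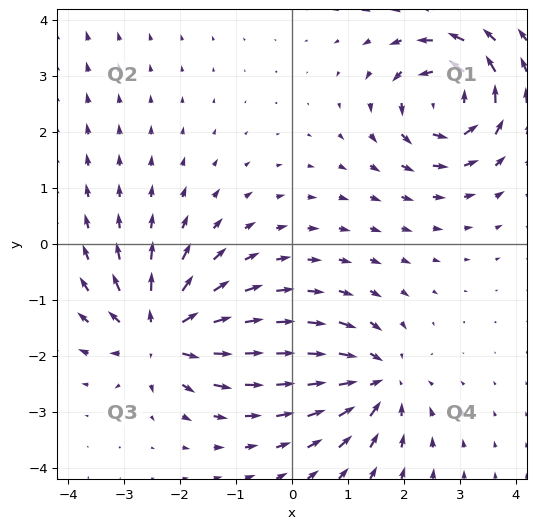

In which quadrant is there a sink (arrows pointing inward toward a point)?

The sink sits at approximately (1.5, -2.4), which lies in quadrant Q4. The divergence there is about -4, negative as expected for a sink.

Q4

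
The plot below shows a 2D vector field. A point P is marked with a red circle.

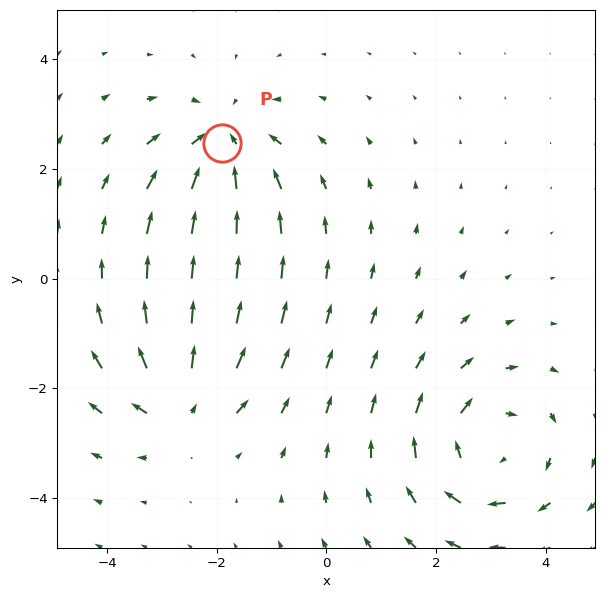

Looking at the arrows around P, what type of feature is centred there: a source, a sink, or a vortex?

sink

At P (-1.9, 2.5) the arrows converge inward. Divergence about -4, curl ≈0 — negative divergence with near-zero curl is a sink.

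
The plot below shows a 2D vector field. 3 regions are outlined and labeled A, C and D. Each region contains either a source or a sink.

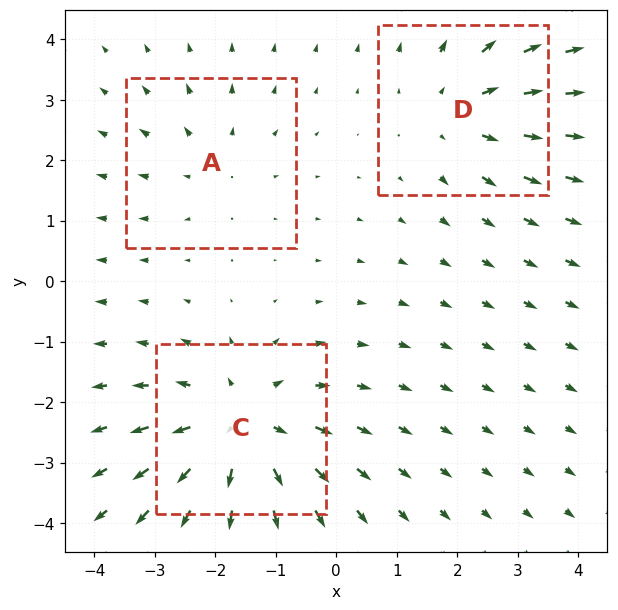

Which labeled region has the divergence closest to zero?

Divergence at each region's feature centre — A: about +2, C: about +4, D: about +3. Region A is closest to zero.

A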